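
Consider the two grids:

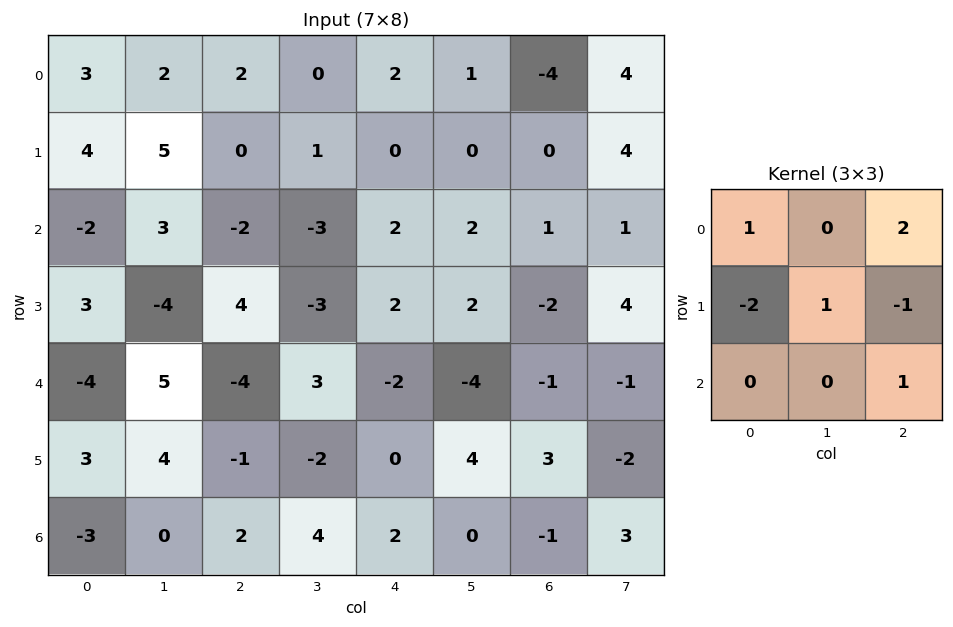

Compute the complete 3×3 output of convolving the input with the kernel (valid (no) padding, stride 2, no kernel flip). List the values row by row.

Output[0,0]: The receptive field on the input at this output position is [3 2 2 / 4 5 0 / -2 3 -2]. Elementwise product with the kernel and sum: 3·1 + 2·2 + 4·-2 + 5·1 + 0·-1 + -2·1.
Output[0,1]: The receptive field on the input at this output position is [2 0 2 / 0 1 0 / -2 -3 2]. Elementwise product with the kernel and sum: 2·1 + 2·2 + 0·-2 + 1·1 + 0·-1 + 2·1.

2 9 -5
-24 -13 3
-11 -6 -4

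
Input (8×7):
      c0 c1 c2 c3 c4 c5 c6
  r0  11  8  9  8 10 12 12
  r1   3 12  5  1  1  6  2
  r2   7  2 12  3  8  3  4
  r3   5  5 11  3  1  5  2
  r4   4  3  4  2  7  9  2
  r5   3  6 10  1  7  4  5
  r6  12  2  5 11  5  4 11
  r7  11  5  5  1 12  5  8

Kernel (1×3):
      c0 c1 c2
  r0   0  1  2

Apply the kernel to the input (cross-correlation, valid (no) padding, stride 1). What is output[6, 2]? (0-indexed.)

21

The receptive field on the input at this output position is [5 11 5]. Elementwise product with the kernel and sum: 11·1 + 5·2.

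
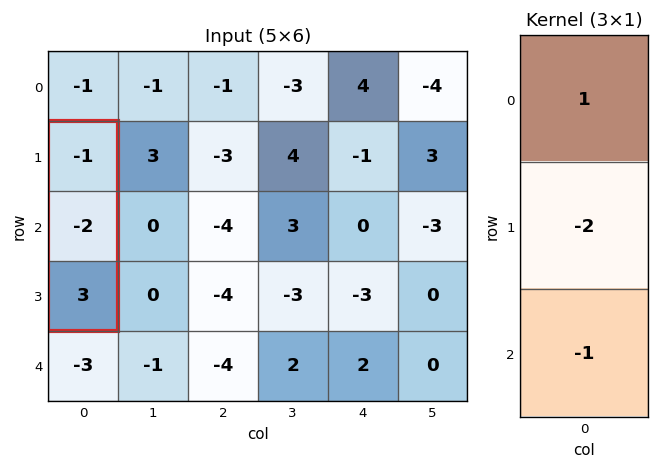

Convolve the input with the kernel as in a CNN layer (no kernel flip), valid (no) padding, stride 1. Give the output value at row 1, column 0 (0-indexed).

The receptive field on the input at this output position is [-1 / -2 / 3]. Elementwise product with the kernel and sum: -1·1 + -2·-2 + 3·-1.

0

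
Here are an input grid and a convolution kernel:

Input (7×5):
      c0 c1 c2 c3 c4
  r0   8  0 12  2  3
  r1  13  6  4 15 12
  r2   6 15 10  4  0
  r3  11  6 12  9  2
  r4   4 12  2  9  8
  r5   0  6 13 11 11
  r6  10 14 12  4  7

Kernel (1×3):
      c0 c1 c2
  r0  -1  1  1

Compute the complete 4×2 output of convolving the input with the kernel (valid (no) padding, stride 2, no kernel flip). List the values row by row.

Output[0,0]: The receptive field on the input at this output position is [8 0 12]. Elementwise product with the kernel and sum: 8·-1 + 0·1 + 12·1.
Output[0,1]: The receptive field on the input at this output position is [12 2 3]. Elementwise product with the kernel and sum: 12·-1 + 2·1 + 3·1.

4 -7
19 -6
10 15
16 -1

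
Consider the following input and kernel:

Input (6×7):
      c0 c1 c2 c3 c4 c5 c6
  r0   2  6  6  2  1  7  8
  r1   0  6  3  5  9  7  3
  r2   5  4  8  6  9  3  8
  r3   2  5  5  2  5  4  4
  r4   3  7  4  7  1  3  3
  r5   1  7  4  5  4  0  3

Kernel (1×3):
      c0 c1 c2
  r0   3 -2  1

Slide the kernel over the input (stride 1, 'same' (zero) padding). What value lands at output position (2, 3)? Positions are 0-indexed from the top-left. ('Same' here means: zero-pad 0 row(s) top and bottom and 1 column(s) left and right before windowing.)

The receptive field on the zero-padded input at this output position is [8 6 9]. Elementwise product with the kernel and sum: 8·3 + 6·-2 + 9·1.

21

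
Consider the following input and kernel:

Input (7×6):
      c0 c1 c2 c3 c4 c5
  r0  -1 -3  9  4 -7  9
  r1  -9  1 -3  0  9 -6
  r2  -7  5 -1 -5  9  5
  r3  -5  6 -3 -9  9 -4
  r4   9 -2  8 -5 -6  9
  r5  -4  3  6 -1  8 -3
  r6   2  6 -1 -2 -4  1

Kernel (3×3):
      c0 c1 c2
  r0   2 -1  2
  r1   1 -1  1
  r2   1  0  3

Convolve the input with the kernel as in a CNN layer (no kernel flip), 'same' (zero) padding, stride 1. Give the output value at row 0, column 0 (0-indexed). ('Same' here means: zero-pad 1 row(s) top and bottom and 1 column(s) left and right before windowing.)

1

The receptive field on the zero-padded input at this output position is [0 0 0 / 0 -1 -3 / 0 -9 1]. Elementwise product with the kernel and sum: 0·2 + 0·-1 + 0·2 + 0·1 + -1·-1 + -3·1 + 0·1 + 1·3.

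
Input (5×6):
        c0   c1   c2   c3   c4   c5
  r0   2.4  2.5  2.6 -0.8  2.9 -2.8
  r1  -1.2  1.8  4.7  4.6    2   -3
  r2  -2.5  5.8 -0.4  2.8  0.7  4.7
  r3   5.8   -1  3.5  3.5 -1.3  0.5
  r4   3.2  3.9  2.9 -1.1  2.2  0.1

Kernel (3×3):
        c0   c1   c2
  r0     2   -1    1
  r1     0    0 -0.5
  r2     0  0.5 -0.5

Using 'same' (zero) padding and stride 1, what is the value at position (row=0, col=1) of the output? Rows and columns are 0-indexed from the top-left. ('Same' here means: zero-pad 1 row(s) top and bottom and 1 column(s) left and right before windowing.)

The receptive field on the zero-padded input at this output position is [0 0 0 / 2.4 2.5 2.6 / -1.2 1.8 4.7]. Elementwise product with the kernel and sum: 0·2 + 0·-1 + 0·1 + 2.6·-0.5 + 1.8·0.5 + 4.7·-0.5.

-2.75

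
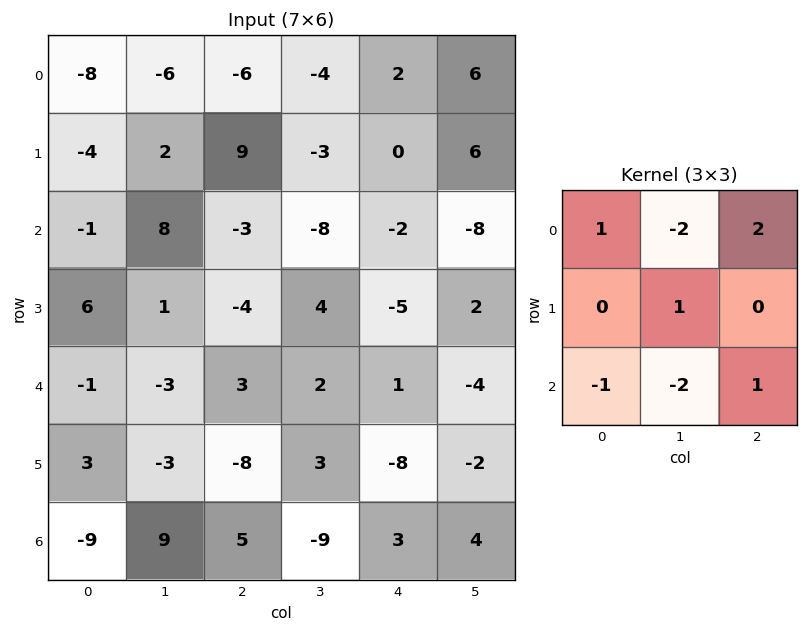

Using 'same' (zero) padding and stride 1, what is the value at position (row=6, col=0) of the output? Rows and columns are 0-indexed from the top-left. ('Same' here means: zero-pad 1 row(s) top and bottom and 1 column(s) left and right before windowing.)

The receptive field on the zero-padded input at this output position is [0 3 -3 / 0 -9 9 / 0 0 0]. Elementwise product with the kernel and sum: 0·1 + 3·-2 + -3·2 + -9·1 + 0·-1 + 0·-2 + 0·1.

-21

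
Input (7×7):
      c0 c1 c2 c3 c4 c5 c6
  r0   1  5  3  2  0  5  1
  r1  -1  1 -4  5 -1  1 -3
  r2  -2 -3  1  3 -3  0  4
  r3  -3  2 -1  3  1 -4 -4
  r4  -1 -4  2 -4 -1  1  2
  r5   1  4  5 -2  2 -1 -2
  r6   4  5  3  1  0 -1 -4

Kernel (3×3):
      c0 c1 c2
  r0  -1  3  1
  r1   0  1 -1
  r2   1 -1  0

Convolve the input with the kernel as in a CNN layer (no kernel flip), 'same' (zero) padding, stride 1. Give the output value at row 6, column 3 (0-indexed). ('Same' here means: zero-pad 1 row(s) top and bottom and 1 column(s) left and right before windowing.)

The receptive field on the zero-padded input at this output position is [5 -2 2 / 3 1 0 / 0 0 0]. Elementwise product with the kernel and sum: 5·-1 + -2·3 + 2·1 + 1·1 + 0·-1 + 0·1 + 0·-1.

-8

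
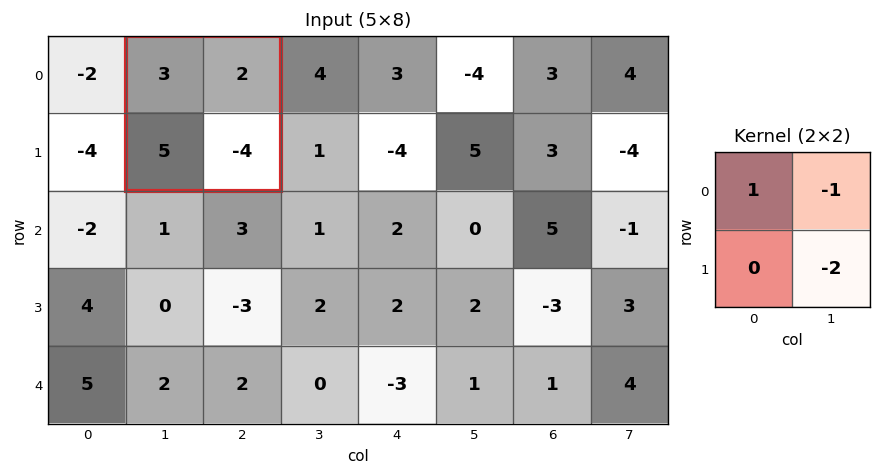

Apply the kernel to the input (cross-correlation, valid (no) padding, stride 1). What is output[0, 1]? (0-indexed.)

The receptive field on the input at this output position is [3 2 / 5 -4]. Elementwise product with the kernel and sum: 3·1 + 2·-1 + -4·-2.

9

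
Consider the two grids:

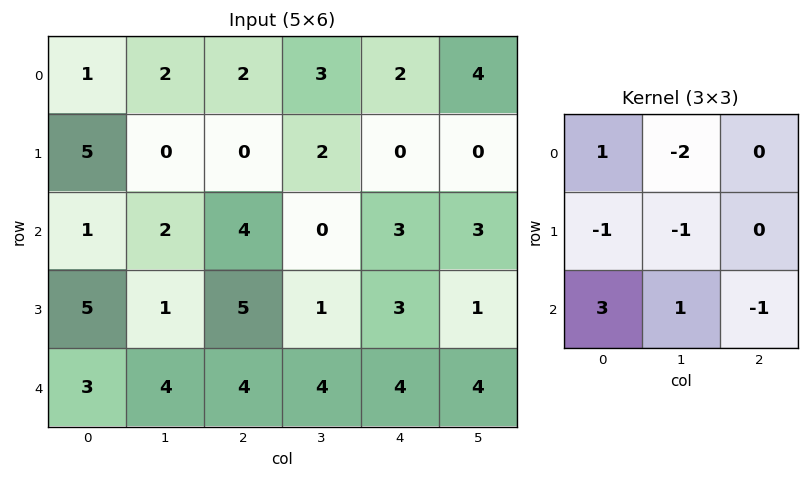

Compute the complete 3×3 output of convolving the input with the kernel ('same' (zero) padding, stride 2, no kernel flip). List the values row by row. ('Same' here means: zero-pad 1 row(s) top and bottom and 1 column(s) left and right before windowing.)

Output[0,0]: The receptive field on the zero-padded input at this output position is [0 0 0 / 0 1 2 / 0 5 0]. Elementwise product with the kernel and sum: 0·1 + 0·-2 + 0·-1 + 1·-1 + 0·3 + 5·1 + 0·-1.

4 -6 1
-7 1 4
-13 -17 -13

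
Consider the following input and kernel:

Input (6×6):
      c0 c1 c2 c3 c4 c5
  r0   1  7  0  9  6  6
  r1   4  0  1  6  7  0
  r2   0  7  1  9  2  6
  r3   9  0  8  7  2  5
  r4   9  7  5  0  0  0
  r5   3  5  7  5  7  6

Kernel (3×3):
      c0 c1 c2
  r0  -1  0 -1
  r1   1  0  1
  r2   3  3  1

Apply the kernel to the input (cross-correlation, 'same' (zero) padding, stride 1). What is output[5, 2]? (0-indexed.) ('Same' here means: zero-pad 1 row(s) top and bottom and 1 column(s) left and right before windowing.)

3

The receptive field on the zero-padded input at this output position is [7 5 0 / 5 7 5 / 0 0 0]. Elementwise product with the kernel and sum: 7·-1 + 0·-1 + 5·1 + 5·1 + 0·3 + 0·3 + 0·1.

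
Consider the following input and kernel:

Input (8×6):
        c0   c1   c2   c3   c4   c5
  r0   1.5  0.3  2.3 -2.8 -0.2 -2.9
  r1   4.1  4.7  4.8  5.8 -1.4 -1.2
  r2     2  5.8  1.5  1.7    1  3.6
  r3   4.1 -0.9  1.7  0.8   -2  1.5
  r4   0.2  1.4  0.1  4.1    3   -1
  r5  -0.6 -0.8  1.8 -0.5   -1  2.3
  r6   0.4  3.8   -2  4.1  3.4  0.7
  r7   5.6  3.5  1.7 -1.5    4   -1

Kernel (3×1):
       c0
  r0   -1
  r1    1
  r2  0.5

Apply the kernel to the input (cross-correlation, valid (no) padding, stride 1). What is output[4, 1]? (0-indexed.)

The receptive field on the input at this output position is [1.4 / -0.8 / 3.8]. Elementwise product with the kernel and sum: 1.4·-1 + -0.8·1 + 3.8·0.5.

-0.3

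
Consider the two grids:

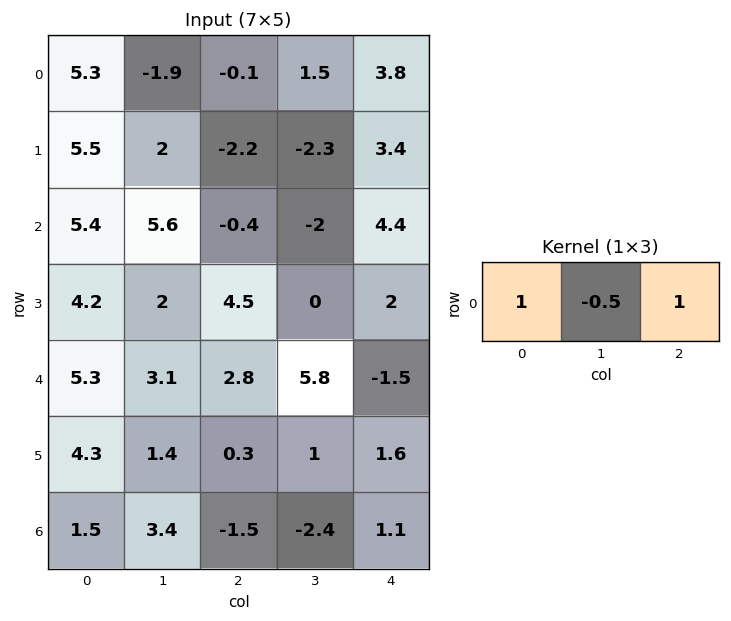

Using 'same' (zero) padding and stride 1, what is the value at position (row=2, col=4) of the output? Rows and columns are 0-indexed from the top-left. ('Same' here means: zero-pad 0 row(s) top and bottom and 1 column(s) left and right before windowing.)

-4.2

The receptive field on the zero-padded input at this output position is [-2 4.4 0]. Elementwise product with the kernel and sum: -2·1 + 4.4·-0.5 + 0·1.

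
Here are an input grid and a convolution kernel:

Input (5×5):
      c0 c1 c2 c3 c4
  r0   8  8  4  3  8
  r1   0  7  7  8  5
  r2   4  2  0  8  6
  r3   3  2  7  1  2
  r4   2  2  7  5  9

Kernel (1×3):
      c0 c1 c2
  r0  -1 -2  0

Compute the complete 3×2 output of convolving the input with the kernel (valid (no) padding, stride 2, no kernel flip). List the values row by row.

Output[0,0]: The receptive field on the input at this output position is [8 8 4]. Elementwise product with the kernel and sum: 8·-1 + 8·-2.

-24 -10
-8 -16
-6 -17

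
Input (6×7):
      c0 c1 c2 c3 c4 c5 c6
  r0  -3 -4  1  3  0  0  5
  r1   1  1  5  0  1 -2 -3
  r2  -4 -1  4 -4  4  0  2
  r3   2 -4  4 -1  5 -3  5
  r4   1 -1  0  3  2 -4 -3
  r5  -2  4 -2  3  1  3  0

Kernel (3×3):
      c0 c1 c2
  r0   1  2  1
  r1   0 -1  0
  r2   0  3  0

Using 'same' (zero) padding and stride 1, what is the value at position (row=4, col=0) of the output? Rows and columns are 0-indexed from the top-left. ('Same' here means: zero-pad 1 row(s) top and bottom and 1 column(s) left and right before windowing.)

-7

The receptive field on the zero-padded input at this output position is [0 2 -4 / 0 1 -1 / 0 -2 4]. Elementwise product with the kernel and sum: 0·1 + 2·2 + -4·1 + 1·-1 + -2·3.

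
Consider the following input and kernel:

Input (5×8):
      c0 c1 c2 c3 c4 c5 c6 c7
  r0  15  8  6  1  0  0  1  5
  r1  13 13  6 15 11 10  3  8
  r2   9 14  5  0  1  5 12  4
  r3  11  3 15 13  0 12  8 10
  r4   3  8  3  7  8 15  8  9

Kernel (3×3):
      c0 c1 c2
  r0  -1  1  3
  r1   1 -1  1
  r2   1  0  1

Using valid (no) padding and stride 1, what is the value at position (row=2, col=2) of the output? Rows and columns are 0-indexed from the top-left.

The receptive field on the input at this output position is [5 0 1 / 15 13 0 / 3 7 8]. Elementwise product with the kernel and sum: 5·-1 + 0·1 + 1·3 + 15·1 + 13·-1 + 0·1 + 3·1 + 8·1.

11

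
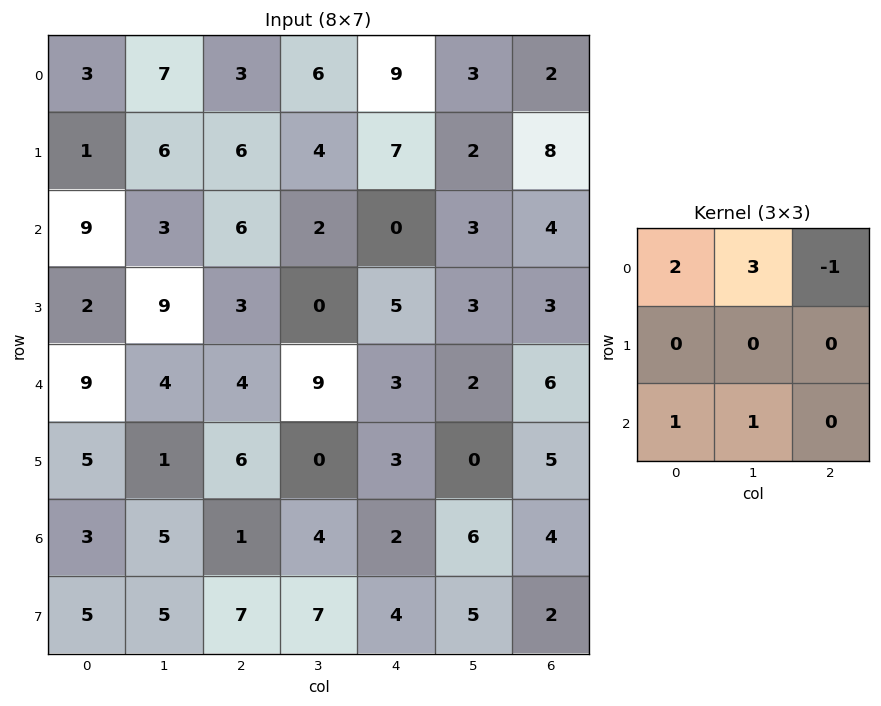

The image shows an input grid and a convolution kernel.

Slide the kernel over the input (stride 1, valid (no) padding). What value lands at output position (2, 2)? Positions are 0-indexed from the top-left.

31

The receptive field on the input at this output position is [6 2 0 / 3 0 5 / 4 9 3]. Elementwise product with the kernel and sum: 6·2 + 2·3 + 0·-1 + 4·1 + 9·1.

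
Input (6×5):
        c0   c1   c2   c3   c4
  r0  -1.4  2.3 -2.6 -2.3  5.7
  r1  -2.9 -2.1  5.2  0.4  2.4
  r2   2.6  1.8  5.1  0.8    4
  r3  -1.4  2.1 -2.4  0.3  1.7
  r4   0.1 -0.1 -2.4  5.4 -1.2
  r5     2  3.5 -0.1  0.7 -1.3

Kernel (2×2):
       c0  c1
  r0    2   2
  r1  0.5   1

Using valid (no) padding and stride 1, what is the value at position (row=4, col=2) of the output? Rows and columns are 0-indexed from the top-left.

6.65

The receptive field on the input at this output position is [-2.4 5.4 / -0.1 0.7]. Elementwise product with the kernel and sum: -2.4·2 + 5.4·2 + -0.1·0.5 + 0.7·1.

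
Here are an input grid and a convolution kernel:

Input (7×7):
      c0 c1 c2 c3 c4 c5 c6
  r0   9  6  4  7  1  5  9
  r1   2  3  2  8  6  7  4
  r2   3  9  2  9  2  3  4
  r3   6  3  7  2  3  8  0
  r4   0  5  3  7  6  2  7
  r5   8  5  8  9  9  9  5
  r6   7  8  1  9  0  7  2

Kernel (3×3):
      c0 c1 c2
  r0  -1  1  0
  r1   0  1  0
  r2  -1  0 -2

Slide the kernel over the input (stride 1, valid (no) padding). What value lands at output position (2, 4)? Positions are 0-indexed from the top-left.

-11

The receptive field on the input at this output position is [2 3 4 / 3 8 0 / 6 2 7]. Elementwise product with the kernel and sum: 2·-1 + 3·1 + 8·1 + 6·-1 + 7·-2.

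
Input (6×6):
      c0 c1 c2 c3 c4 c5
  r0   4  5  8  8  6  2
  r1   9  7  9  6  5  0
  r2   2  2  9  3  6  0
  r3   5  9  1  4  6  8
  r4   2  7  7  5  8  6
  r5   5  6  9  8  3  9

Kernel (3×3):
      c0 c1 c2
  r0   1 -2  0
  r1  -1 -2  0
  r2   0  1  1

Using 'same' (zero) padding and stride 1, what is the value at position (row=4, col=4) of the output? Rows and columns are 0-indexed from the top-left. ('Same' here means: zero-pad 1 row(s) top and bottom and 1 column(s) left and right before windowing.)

The receptive field on the zero-padded input at this output position is [4 6 8 / 5 8 6 / 8 3 9]. Elementwise product with the kernel and sum: 4·1 + 6·-2 + 5·-1 + 8·-2 + 3·1 + 9·1.

-17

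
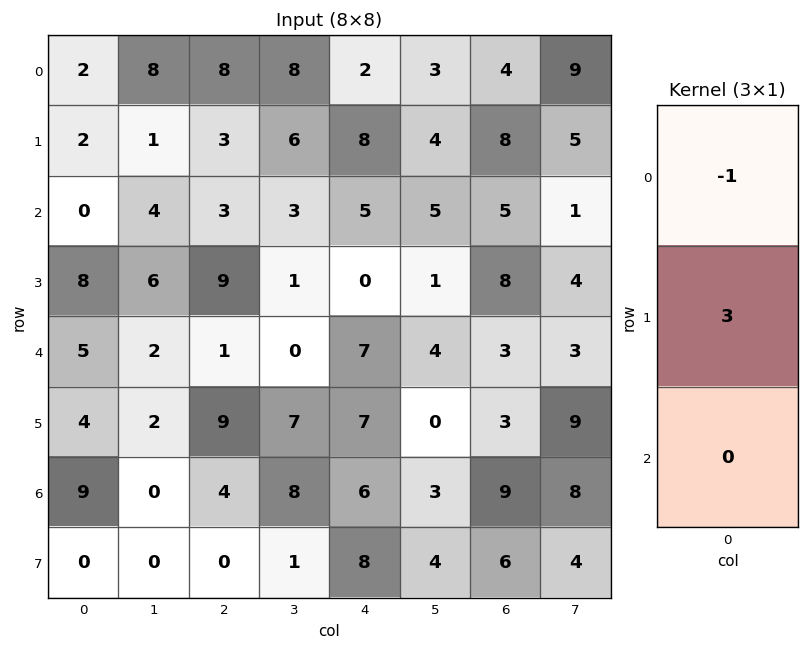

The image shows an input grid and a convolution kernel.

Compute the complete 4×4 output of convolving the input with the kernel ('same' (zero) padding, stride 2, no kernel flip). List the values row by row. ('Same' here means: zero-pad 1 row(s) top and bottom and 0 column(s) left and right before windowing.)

Output[0,0]: The receptive field on the zero-padded input at this output position is [0 / 2 / 2]. Elementwise product with the kernel and sum: 0·-1 + 2·3.
Output[0,1]: The receptive field on the zero-padded input at this output position is [0 / 8 / 3]. Elementwise product with the kernel and sum: 0·-1 + 8·3.

6 24 6 12
-2 6 7 7
7 -6 21 1
23 3 11 24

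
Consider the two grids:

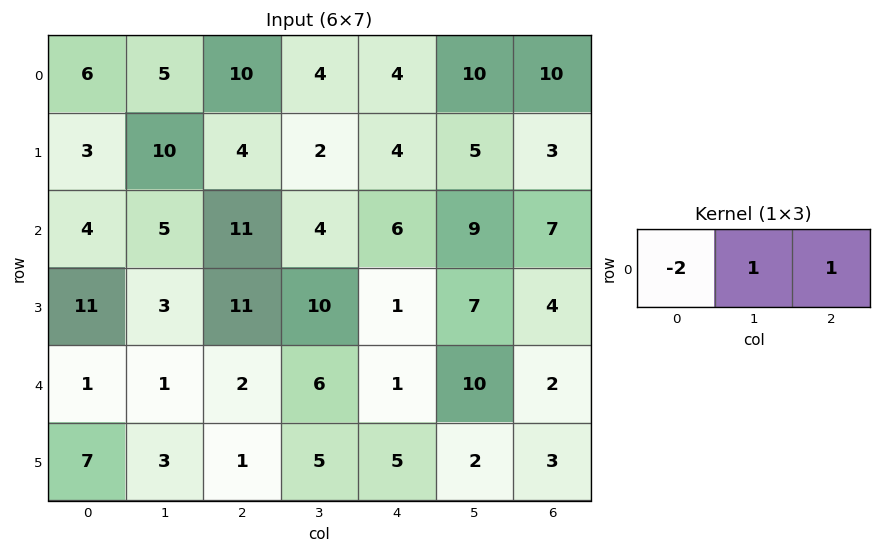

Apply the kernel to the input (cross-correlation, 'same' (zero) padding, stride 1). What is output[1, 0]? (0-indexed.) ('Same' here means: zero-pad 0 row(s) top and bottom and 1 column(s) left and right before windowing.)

The receptive field on the zero-padded input at this output position is [0 3 10]. Elementwise product with the kernel and sum: 0·-2 + 3·1 + 10·1.

13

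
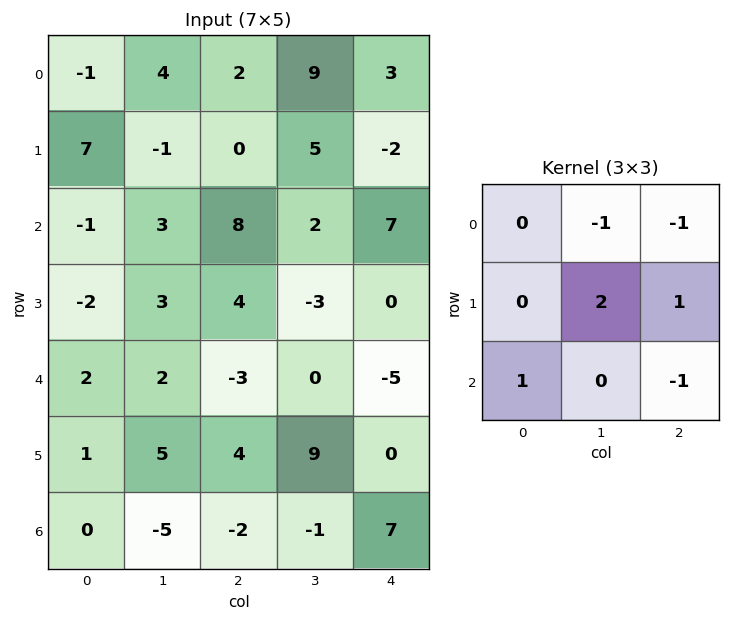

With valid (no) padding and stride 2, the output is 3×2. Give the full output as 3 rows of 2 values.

-17 -3
4 -13
17 14

Output[0,0]: The receptive field on the input at this output position is [-1 4 2 / 7 -1 0 / -1 3 8]. Elementwise product with the kernel and sum: 4·-1 + 2·-1 + -1·2 + 0·1 + -1·1 + 8·-1.
Output[0,1]: The receptive field on the input at this output position is [2 9 3 / 0 5 -2 / 8 2 7]. Elementwise product with the kernel and sum: 9·-1 + 3·-1 + 5·2 + -2·1 + 8·1 + 7·-1.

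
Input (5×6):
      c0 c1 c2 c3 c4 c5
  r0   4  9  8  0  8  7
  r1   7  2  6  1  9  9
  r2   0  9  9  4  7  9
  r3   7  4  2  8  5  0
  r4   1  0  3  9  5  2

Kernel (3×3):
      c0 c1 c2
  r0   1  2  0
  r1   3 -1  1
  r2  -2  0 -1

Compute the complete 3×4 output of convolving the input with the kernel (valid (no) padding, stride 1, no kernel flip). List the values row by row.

38 4 9 2
-5 20 29 17
32 36 9 17

Output[0,0]: The receptive field on the input at this output position is [4 9 8 / 7 2 6 / 0 9 9]. Elementwise product with the kernel and sum: 4·1 + 9·2 + 7·3 + 2·-1 + 6·1 + 0·-2 + 9·-1.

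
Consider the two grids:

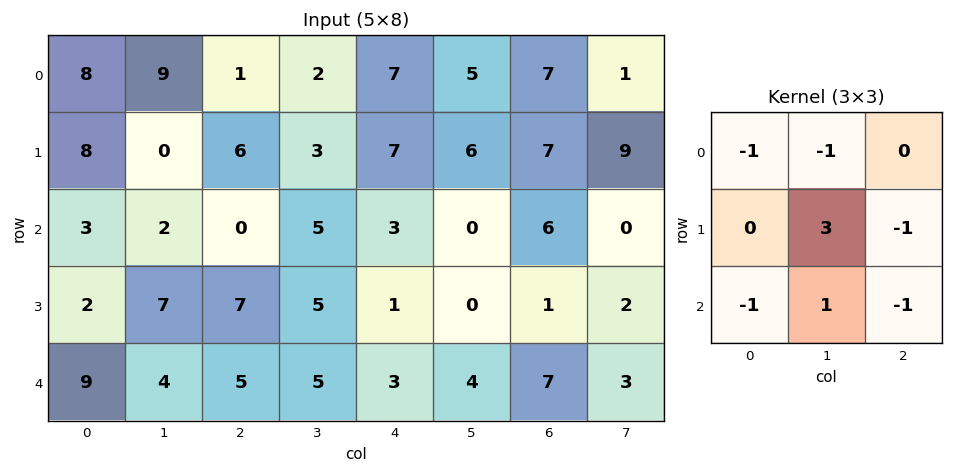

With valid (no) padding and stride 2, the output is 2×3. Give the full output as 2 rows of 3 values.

Output[0,0]: The receptive field on the input at this output position is [8 9 1 / 8 0 6 / 3 2 0]. Elementwise product with the kernel and sum: 8·-1 + 9·-1 + 0·3 + 6·-1 + 3·-1 + 2·1 + 0·-1.

-24 1 -10
-1 6 -10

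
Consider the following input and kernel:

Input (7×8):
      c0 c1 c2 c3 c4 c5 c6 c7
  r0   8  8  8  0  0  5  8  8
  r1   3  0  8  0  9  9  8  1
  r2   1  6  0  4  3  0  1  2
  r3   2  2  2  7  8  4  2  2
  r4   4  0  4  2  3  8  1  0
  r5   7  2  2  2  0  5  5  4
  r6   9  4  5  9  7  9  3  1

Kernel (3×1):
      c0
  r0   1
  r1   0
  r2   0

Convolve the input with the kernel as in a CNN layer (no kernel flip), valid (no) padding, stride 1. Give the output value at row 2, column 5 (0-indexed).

The receptive field on the input at this output position is [0 / 4 / 8]. Elementwise product with the kernel and sum: 0·1.

0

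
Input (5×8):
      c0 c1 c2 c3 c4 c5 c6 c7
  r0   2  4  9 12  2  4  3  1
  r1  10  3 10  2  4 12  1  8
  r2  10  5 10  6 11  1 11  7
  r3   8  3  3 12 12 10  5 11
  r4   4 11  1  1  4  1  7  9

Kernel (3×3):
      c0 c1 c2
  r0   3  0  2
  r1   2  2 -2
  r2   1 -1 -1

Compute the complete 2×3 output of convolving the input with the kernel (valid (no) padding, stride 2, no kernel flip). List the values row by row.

25 40 41
58 54 85

Output[0,0]: The receptive field on the input at this output position is [2 4 9 / 10 3 10 / 10 5 10]. Elementwise product with the kernel and sum: 2·3 + 9·2 + 10·2 + 3·2 + 10·-2 + 10·1 + 5·-1 + 10·-1.
Output[0,1]: The receptive field on the input at this output position is [9 12 2 / 10 2 4 / 10 6 11]. Elementwise product with the kernel and sum: 9·3 + 2·2 + 10·2 + 2·2 + 4·-2 + 10·1 + 6·-1 + 11·-1.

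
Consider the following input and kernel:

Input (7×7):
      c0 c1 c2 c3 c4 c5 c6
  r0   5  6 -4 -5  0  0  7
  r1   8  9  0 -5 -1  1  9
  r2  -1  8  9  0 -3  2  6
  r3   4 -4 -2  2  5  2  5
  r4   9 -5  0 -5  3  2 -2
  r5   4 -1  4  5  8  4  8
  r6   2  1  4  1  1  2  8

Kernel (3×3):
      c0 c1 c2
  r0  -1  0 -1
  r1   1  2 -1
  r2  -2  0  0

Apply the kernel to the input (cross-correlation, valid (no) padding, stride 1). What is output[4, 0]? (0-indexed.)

The receptive field on the input at this output position is [9 -5 0 / 4 -1 4 / 2 1 4]. Elementwise product with the kernel and sum: 9·-1 + 0·-1 + 4·1 + -1·2 + 4·-1 + 2·-2.

-15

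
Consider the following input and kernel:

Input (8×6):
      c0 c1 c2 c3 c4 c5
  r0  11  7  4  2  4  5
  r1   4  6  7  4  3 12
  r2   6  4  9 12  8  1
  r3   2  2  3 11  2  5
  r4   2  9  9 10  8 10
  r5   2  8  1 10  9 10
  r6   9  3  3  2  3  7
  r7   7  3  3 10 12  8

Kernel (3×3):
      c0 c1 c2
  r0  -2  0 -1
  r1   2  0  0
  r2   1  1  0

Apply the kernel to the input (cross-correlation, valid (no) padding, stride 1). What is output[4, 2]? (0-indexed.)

The receptive field on the input at this output position is [9 10 8 / 1 10 9 / 3 2 3]. Elementwise product with the kernel and sum: 9·-2 + 8·-1 + 1·2 + 3·1 + 2·1.

-19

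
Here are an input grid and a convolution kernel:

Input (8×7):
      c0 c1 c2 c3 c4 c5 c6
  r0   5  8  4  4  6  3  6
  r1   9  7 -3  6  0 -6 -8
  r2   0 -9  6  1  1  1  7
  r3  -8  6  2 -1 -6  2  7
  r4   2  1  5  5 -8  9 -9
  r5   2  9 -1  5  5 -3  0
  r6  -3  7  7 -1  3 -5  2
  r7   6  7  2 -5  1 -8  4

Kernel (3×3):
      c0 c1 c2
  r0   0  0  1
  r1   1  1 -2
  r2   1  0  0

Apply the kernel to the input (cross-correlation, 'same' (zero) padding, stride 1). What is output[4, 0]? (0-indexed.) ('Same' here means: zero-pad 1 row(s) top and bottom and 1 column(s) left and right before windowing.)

The receptive field on the zero-padded input at this output position is [0 -8 6 / 0 2 1 / 0 2 9]. Elementwise product with the kernel and sum: 6·1 + 0·1 + 2·1 + 1·-2 + 0·1.

6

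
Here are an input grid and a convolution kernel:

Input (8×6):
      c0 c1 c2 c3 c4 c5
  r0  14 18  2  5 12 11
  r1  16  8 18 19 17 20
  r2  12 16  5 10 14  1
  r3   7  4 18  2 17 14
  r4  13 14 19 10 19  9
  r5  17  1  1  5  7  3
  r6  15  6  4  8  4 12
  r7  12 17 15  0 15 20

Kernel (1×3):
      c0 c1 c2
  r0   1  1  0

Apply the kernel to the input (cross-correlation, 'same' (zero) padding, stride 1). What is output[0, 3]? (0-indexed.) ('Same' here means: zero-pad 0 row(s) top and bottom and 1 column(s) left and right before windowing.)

The receptive field on the zero-padded input at this output position is [2 5 12]. Elementwise product with the kernel and sum: 2·1 + 5·1.

7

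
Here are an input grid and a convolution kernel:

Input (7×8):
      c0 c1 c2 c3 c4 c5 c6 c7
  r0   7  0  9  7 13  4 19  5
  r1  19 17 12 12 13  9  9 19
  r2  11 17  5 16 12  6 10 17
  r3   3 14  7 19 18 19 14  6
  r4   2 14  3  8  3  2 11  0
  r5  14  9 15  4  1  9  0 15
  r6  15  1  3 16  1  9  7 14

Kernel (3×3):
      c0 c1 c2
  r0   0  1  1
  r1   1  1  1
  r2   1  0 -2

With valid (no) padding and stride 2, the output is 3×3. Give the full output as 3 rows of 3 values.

58 38 46
42 69 48
64 32 10

Output[0,0]: The receptive field on the input at this output position is [7 0 9 / 19 17 12 / 11 17 5]. Elementwise product with the kernel and sum: 0·1 + 9·1 + 19·1 + 17·1 + 12·1 + 11·1 + 5·-2.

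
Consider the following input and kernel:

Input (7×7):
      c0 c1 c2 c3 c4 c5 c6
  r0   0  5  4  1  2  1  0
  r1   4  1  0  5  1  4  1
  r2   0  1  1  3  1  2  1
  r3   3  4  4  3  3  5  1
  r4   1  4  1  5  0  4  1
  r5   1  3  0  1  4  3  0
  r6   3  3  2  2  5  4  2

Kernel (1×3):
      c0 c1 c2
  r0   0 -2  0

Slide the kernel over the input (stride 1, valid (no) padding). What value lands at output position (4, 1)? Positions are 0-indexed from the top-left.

-2

The receptive field on the input at this output position is [4 1 5]. Elementwise product with the kernel and sum: 1·-2.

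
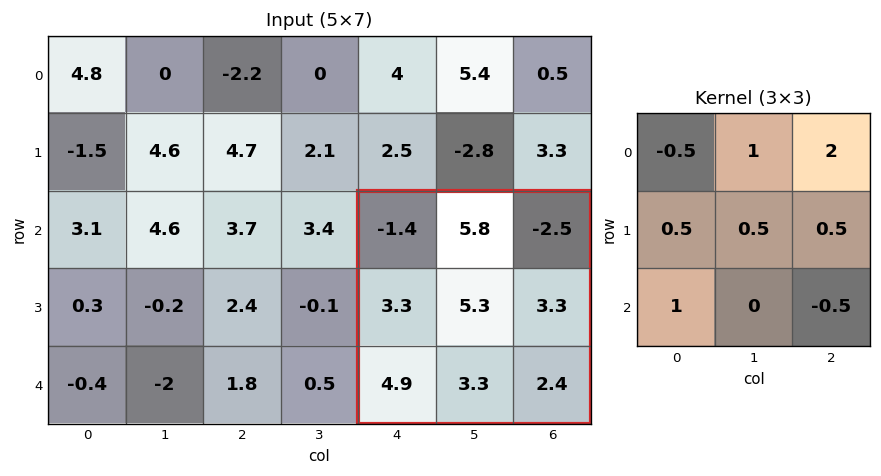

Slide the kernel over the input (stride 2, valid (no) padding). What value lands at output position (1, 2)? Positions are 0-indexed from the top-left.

11.15

The receptive field on the input at this output position is [-1.4 5.8 -2.5 / 3.3 5.3 3.3 / 4.9 3.3 2.4]. Elementwise product with the kernel and sum: -1.4·-0.5 + 5.8·1 + -2.5·2 + 3.3·0.5 + 5.3·0.5 + 3.3·0.5 + 4.9·1 + 2.4·-0.5.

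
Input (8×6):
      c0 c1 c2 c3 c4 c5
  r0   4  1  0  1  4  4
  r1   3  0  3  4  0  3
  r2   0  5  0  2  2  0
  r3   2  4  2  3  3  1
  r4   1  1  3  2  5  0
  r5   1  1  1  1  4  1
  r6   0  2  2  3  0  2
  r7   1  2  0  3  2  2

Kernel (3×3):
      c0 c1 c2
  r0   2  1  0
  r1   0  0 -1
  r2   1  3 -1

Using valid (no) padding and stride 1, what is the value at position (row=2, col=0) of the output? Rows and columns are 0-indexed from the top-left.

4

The receptive field on the input at this output position is [0 5 0 / 2 4 2 / 1 1 3]. Elementwise product with the kernel and sum: 0·2 + 5·1 + 2·-1 + 1·1 + 1·3 + 3·-1.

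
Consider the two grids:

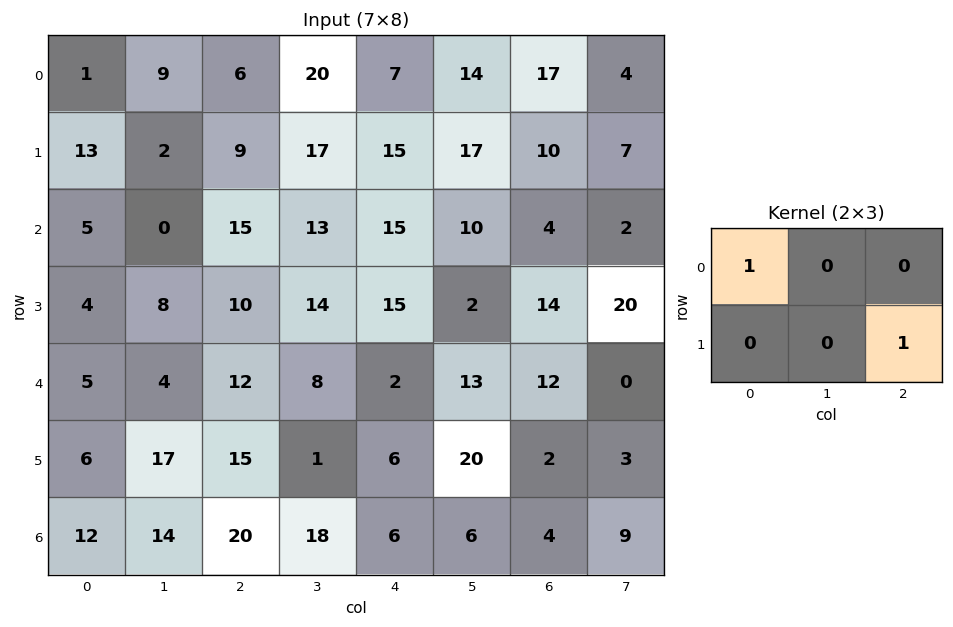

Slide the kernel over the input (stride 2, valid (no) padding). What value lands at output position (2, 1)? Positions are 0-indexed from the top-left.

The receptive field on the input at this output position is [12 8 2 / 15 1 6]. Elementwise product with the kernel and sum: 12·1 + 6·1.

18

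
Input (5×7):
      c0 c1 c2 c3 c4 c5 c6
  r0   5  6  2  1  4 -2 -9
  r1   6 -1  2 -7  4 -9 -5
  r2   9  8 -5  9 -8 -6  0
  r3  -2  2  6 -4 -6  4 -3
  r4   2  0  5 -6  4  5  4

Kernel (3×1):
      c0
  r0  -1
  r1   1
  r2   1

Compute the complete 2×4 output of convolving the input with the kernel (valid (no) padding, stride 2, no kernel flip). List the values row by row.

Output[0,0]: The receptive field on the input at this output position is [5 / 6 / 9]. Elementwise product with the kernel and sum: 5·-1 + 6·1 + 9·1.

10 -5 -8 4
-9 16 6 1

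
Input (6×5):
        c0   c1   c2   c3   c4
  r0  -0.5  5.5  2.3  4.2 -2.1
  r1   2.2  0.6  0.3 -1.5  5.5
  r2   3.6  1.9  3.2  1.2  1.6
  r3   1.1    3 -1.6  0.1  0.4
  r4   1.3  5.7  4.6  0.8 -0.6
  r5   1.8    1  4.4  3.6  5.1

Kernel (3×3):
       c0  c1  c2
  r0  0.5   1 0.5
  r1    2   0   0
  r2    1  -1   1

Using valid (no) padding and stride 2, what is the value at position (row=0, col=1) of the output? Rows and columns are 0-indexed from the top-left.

8.5

The receptive field on the input at this output position is [2.3 4.2 -2.1 / 0.3 -1.5 5.5 / 3.2 1.2 1.6]. Elementwise product with the kernel and sum: 2.3·0.5 + 4.2·1 + -2.1·0.5 + 0.3·2 + 3.2·1 + 1.2·-1 + 1.6·1.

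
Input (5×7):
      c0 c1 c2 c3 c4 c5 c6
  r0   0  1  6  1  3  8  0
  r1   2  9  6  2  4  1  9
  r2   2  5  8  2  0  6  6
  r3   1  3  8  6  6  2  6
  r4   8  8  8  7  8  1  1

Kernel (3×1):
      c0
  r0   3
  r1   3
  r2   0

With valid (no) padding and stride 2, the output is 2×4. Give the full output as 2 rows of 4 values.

6 36 21 27
9 48 18 36

Output[0,0]: The receptive field on the input at this output position is [0 / 2 / 2]. Elementwise product with the kernel and sum: 0·3 + 2·3.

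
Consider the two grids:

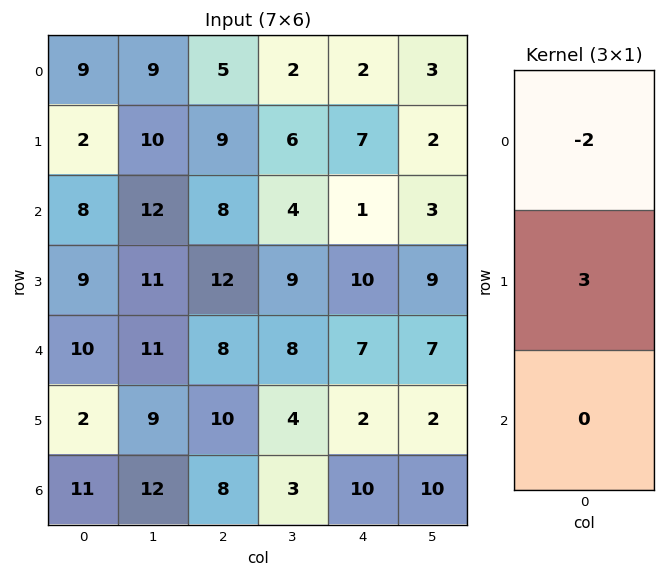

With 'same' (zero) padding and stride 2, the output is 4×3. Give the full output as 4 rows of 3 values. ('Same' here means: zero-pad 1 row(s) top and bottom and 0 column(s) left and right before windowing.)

27 15 6
20 6 -11
12 0 1
29 4 26

Output[0,0]: The receptive field on the zero-padded input at this output position is [0 / 9 / 2]. Elementwise product with the kernel and sum: 0·-2 + 9·3.
Output[0,1]: The receptive field on the zero-padded input at this output position is [0 / 5 / 9]. Elementwise product with the kernel and sum: 0·-2 + 5·3.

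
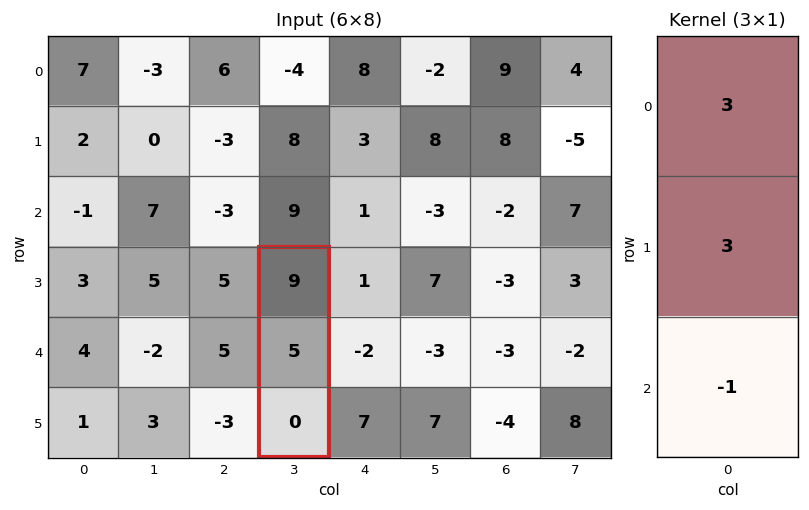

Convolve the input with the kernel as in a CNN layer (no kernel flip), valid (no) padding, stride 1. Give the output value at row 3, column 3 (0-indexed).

The receptive field on the input at this output position is [9 / 5 / 0]. Elementwise product with the kernel and sum: 9·3 + 5·3 + 0·-1.

42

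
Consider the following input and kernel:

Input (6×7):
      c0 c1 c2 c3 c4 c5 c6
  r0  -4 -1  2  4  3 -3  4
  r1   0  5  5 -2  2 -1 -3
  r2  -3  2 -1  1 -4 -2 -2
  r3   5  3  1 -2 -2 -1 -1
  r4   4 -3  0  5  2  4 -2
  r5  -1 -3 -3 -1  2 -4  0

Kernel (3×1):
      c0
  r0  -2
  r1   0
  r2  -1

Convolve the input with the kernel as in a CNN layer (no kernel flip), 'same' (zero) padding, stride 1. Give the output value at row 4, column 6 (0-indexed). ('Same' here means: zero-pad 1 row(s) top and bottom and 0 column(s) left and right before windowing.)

2

The receptive field on the zero-padded input at this output position is [-1 / -2 / 0]. Elementwise product with the kernel and sum: -1·-2 + 0·-1.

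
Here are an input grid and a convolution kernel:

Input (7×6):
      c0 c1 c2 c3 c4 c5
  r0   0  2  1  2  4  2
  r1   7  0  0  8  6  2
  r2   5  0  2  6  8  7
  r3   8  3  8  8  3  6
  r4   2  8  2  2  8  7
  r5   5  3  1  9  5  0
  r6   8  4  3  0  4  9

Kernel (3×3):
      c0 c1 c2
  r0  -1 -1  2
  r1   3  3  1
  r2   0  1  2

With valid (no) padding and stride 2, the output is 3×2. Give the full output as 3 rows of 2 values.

25 57
52 77
29 55

Output[0,0]: The receptive field on the input at this output position is [0 2 1 / 7 0 0 / 5 0 2]. Elementwise product with the kernel and sum: 0·-1 + 2·-1 + 1·2 + 7·3 + 0·3 + 0·1 + 0·1 + 2·2.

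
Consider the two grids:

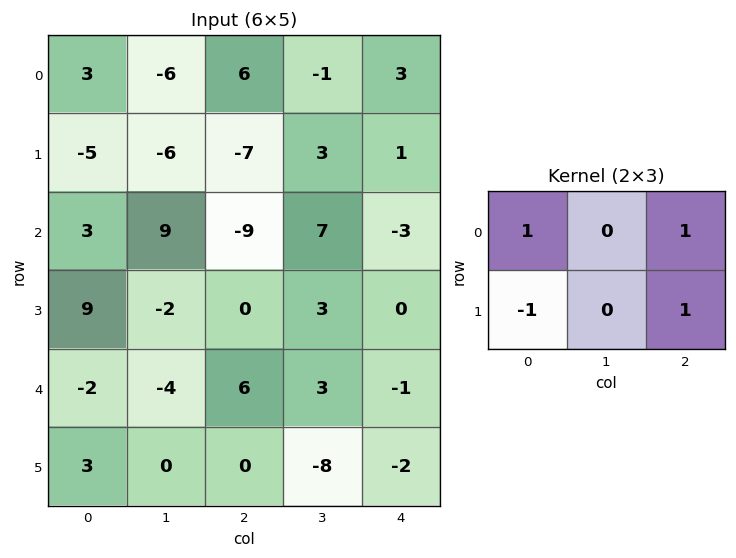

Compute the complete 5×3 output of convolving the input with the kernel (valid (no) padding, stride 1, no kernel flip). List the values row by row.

7 2 17
-24 -5 0
-15 21 -12
17 8 -7
1 -9 3

Output[0,0]: The receptive field on the input at this output position is [3 -6 6 / -5 -6 -7]. Elementwise product with the kernel and sum: 3·1 + 6·1 + -5·-1 + -7·1.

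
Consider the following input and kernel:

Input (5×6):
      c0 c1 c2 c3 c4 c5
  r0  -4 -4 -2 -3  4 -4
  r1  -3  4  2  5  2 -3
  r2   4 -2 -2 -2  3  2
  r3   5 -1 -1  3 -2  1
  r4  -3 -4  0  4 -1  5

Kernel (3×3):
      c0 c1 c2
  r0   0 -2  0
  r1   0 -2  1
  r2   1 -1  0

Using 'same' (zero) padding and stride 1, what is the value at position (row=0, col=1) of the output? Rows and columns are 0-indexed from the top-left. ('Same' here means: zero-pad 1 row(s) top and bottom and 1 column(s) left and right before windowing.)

-1

The receptive field on the zero-padded input at this output position is [0 0 0 / -4 -4 -2 / -3 4 2]. Elementwise product with the kernel and sum: 0·-2 + -4·-2 + -2·1 + -3·1 + 4·-1.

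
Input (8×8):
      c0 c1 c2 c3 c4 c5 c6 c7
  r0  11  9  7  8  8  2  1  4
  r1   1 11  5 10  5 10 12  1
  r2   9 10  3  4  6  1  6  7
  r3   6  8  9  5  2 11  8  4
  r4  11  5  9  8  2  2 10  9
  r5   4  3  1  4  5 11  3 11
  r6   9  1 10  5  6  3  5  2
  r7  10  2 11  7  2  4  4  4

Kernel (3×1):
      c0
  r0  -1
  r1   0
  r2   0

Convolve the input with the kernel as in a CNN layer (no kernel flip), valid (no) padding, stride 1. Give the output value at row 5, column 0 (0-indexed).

-4

The receptive field on the input at this output position is [4 / 9 / 10]. Elementwise product with the kernel and sum: 4·-1.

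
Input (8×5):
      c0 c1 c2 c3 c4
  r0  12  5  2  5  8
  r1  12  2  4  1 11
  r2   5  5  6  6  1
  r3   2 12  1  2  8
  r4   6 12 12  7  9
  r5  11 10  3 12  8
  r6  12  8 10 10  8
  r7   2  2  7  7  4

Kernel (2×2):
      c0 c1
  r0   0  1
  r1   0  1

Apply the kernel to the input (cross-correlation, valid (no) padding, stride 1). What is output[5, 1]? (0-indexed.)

The receptive field on the input at this output position is [10 3 / 8 10]. Elementwise product with the kernel and sum: 3·1 + 10·1.

13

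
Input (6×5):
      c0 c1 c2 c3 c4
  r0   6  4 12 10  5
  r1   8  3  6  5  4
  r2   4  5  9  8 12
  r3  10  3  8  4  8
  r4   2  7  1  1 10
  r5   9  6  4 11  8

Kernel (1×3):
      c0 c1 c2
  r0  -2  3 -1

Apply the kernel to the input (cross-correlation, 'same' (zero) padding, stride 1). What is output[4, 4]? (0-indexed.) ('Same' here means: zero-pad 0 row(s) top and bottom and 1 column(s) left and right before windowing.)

28

The receptive field on the zero-padded input at this output position is [1 10 0]. Elementwise product with the kernel and sum: 1·-2 + 10·3 + 0·-1.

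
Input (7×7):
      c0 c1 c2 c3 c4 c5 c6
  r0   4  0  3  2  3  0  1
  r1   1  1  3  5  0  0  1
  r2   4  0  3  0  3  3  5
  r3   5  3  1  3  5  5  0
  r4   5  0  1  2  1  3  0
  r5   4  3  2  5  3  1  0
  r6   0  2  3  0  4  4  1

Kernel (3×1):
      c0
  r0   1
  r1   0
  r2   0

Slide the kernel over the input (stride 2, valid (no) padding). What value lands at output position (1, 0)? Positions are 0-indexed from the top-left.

4

The receptive field on the input at this output position is [4 / 5 / 5]. Elementwise product with the kernel and sum: 4·1.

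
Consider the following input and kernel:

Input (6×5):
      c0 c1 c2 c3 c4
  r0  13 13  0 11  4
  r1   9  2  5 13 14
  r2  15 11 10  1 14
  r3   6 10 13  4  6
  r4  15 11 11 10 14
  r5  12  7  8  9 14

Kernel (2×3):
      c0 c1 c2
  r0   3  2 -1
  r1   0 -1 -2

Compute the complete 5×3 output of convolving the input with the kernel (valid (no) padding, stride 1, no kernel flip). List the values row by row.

53 -3 -23
-5 -9 -2
21 31 2
-8 21 3
33 19 2

Output[0,0]: The receptive field on the input at this output position is [13 13 0 / 9 2 5]. Elementwise product with the kernel and sum: 13·3 + 13·2 + 0·-1 + 2·-1 + 5·-2.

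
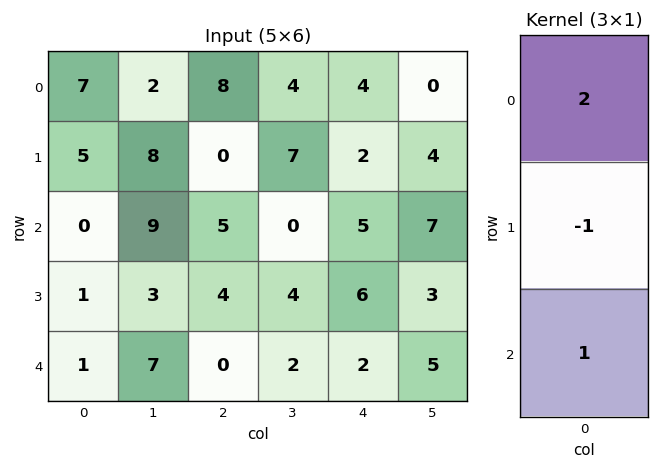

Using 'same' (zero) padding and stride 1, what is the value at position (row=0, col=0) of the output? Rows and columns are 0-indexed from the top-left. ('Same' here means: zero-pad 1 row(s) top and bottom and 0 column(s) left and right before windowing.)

-2

The receptive field on the zero-padded input at this output position is [0 / 7 / 5]. Elementwise product with the kernel and sum: 0·2 + 7·-1 + 5·1.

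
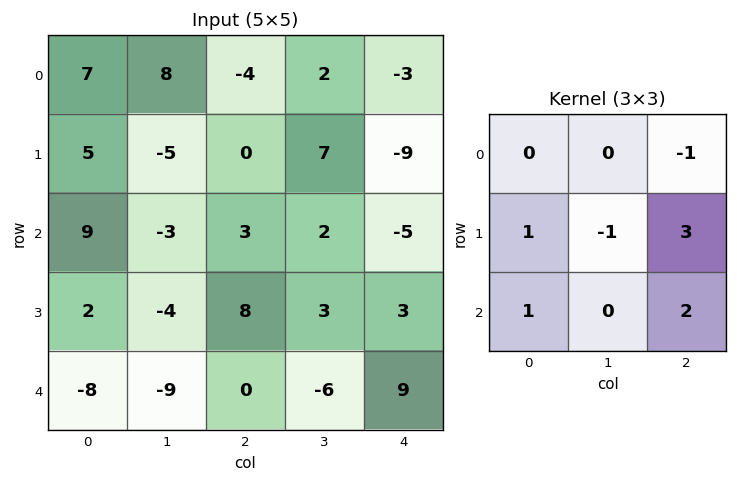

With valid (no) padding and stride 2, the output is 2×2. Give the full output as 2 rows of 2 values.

Output[0,0]: The receptive field on the input at this output position is [7 8 -4 / 5 -5 0 / 9 -3 3]. Elementwise product with the kernel and sum: -4·-1 + 5·1 + -5·-1 + 0·3 + 9·1 + 3·2.

29 -38
19 37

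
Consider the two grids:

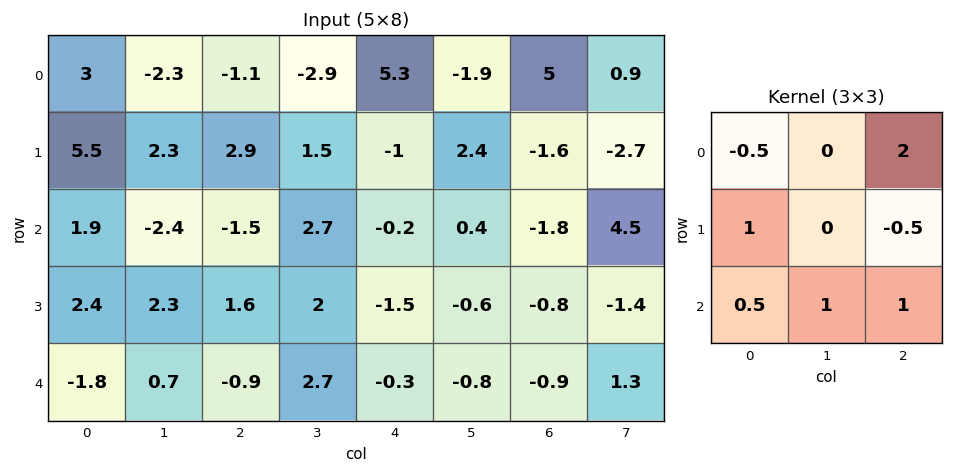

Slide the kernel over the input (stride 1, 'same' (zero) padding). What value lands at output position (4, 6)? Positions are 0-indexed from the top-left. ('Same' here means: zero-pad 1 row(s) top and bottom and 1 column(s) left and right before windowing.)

-3.95

The receptive field on the zero-padded input at this output position is [-0.6 -0.8 -1.4 / -0.8 -0.9 1.3 / 0 0 0]. Elementwise product with the kernel and sum: -0.6·-0.5 + -1.4·2 + -0.8·1 + 1.3·-0.5 + 0·0.5 + 0·1 + 0·1.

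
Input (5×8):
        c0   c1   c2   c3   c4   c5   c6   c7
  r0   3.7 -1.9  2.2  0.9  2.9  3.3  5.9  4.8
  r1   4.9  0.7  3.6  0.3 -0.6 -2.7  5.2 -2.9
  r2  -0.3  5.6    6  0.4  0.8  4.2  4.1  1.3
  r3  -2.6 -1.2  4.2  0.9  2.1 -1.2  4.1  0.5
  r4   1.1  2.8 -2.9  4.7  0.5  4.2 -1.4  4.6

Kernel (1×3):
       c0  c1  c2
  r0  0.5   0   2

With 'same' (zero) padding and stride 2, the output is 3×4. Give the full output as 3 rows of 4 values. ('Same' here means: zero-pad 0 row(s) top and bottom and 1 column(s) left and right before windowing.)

Output[0,0]: The receptive field on the zero-padded input at this output position is [0 3.7 -1.9]. Elementwise product with the kernel and sum: 0·0.5 + -1.9·2.
Output[0,1]: The receptive field on the zero-padded input at this output position is [-1.9 2.2 0.9]. Elementwise product with the kernel and sum: -1.9·0.5 + 0.9·2.

-3.8 0.85 7.05 11.25
11.2 3.6 8.6 4.7
5.6 10.8 10.75 11.3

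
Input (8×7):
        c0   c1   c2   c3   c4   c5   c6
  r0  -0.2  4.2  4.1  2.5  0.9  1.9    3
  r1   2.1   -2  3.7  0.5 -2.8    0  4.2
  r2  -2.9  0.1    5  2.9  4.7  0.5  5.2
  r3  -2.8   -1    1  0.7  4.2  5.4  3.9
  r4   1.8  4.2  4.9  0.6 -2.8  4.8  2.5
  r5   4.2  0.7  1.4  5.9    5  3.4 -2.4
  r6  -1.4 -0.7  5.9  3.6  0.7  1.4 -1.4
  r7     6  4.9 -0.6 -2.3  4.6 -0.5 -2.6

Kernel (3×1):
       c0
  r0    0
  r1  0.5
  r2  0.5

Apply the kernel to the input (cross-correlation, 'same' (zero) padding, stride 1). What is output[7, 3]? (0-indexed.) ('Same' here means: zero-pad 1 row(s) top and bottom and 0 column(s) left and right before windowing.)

-1.15

The receptive field on the zero-padded input at this output position is [3.6 / -2.3 / 0]. Elementwise product with the kernel and sum: -2.3·0.5 + 0·0.5.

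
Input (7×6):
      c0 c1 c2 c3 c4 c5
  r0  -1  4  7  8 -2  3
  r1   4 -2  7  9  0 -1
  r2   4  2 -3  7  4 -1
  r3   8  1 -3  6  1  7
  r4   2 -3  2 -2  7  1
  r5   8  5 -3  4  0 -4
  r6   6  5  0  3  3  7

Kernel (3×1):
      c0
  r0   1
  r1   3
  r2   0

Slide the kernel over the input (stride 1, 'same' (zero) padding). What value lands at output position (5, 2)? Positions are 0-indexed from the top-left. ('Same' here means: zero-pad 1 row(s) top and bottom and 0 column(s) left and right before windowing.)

-7

The receptive field on the zero-padded input at this output position is [2 / -3 / 0]. Elementwise product with the kernel and sum: 2·1 + -3·3.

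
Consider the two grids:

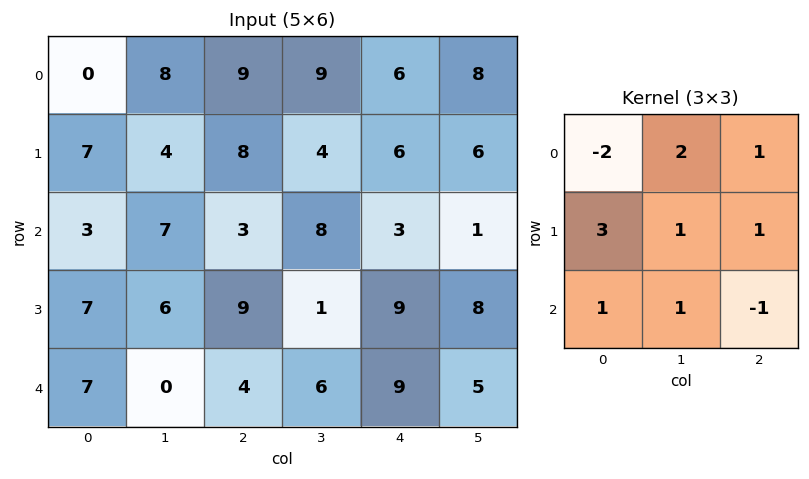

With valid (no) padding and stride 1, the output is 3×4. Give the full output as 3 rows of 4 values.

65 37 48 36
25 58 19 40
50 26 51 21

Output[0,0]: The receptive field on the input at this output position is [0 8 9 / 7 4 8 / 3 7 3]. Elementwise product with the kernel and sum: 0·-2 + 8·2 + 9·1 + 7·3 + 4·1 + 8·1 + 3·1 + 7·1 + 3·-1.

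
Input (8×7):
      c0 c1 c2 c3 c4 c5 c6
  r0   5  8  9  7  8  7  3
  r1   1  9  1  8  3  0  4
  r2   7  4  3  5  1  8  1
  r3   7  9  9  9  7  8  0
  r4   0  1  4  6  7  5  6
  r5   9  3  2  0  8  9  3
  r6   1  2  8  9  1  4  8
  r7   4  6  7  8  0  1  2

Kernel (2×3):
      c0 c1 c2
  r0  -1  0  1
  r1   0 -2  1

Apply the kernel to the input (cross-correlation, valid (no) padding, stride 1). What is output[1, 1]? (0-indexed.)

The receptive field on the input at this output position is [9 1 8 / 4 3 5]. Elementwise product with the kernel and sum: 9·-1 + 8·1 + 3·-2 + 5·1.

-2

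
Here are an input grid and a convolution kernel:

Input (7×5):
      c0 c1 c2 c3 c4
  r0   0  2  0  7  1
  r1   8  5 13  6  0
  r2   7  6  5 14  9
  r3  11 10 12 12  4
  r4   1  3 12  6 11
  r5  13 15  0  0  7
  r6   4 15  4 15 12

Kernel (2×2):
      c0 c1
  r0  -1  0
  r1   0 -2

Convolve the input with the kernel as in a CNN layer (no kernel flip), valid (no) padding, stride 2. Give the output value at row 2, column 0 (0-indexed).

-31

The receptive field on the input at this output position is [1 3 / 13 15]. Elementwise product with the kernel and sum: 1·-1 + 15·-2.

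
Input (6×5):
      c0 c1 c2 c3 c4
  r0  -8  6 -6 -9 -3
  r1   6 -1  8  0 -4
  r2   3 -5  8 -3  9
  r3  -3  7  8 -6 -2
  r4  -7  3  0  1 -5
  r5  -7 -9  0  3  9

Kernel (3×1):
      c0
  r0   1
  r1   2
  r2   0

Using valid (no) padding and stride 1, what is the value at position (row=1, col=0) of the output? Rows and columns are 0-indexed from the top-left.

The receptive field on the input at this output position is [6 / 3 / -3]. Elementwise product with the kernel and sum: 6·1 + 3·2.

12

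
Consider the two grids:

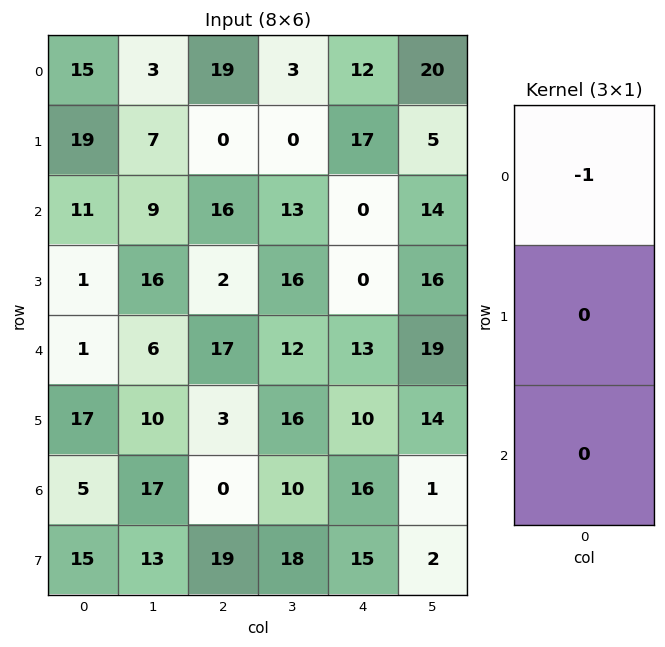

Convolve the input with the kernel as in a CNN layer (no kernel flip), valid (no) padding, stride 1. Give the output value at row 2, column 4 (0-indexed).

The receptive field on the input at this output position is [0 / 0 / 13]. Elementwise product with the kernel and sum: 0·-1.

0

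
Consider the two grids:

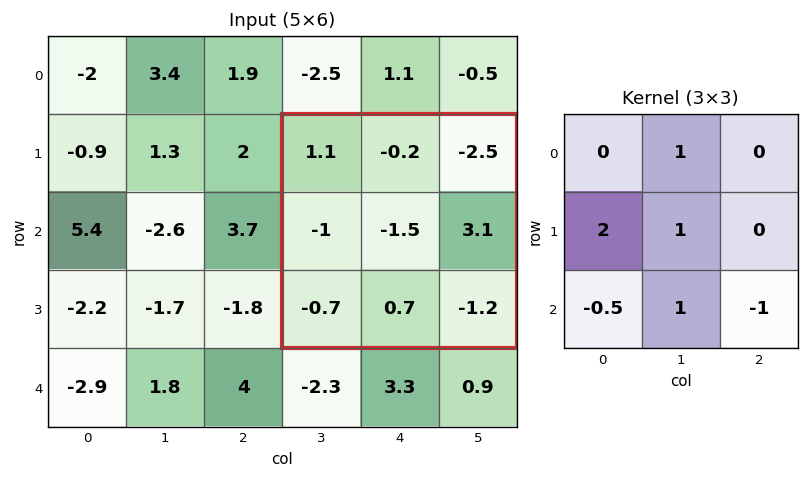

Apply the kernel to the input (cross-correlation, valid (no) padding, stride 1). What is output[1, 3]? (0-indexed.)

The receptive field on the input at this output position is [1.1 -0.2 -2.5 / -1 -1.5 3.1 / -0.7 0.7 -1.2]. Elementwise product with the kernel and sum: -0.2·1 + -1·2 + -1.5·1 + -0.7·-0.5 + 0.7·1 + -1.2·-1.

-1.45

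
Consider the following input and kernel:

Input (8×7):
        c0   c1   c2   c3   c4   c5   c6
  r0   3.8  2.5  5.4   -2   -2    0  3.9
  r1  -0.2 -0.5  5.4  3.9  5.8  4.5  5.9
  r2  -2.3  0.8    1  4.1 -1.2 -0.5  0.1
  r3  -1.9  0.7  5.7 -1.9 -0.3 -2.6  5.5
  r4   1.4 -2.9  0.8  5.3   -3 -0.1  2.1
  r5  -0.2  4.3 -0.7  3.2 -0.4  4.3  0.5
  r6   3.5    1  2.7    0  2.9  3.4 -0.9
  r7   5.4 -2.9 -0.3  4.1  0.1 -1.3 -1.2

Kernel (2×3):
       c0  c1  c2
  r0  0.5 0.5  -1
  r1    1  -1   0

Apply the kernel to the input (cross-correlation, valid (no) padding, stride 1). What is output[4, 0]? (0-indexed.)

-6.05

The receptive field on the input at this output position is [1.4 -2.9 0.8 / -0.2 4.3 -0.7]. Elementwise product with the kernel and sum: 1.4·0.5 + -2.9·0.5 + 0.8·-1 + -0.2·1 + 4.3·-1.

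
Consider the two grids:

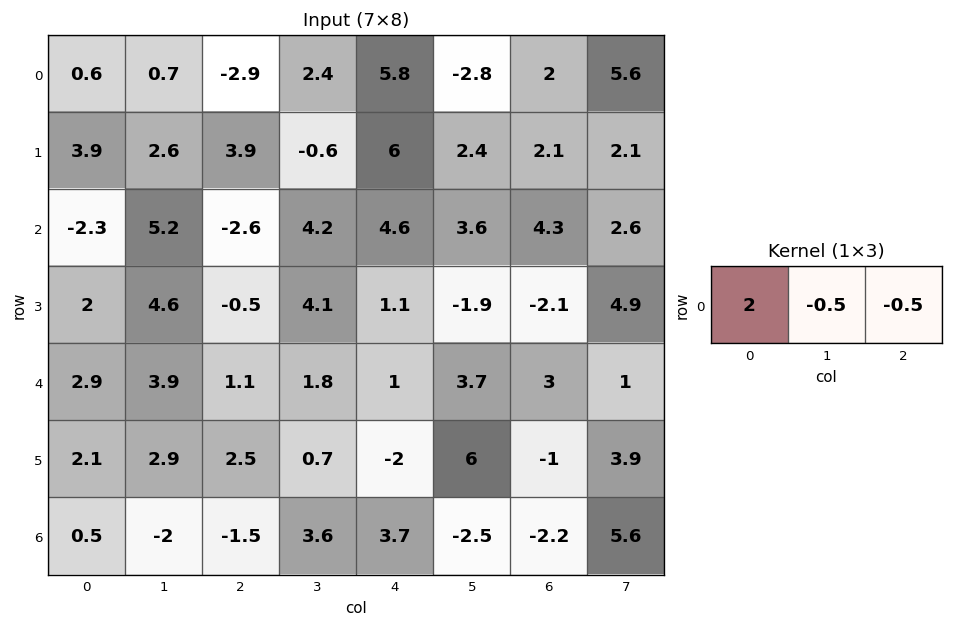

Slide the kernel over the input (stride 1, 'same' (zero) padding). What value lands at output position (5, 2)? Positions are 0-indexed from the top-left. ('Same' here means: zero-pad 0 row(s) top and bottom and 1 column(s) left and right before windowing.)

4.2

The receptive field on the zero-padded input at this output position is [2.9 2.5 0.7]. Elementwise product with the kernel and sum: 2.9·2 + 2.5·-0.5 + 0.7·-0.5.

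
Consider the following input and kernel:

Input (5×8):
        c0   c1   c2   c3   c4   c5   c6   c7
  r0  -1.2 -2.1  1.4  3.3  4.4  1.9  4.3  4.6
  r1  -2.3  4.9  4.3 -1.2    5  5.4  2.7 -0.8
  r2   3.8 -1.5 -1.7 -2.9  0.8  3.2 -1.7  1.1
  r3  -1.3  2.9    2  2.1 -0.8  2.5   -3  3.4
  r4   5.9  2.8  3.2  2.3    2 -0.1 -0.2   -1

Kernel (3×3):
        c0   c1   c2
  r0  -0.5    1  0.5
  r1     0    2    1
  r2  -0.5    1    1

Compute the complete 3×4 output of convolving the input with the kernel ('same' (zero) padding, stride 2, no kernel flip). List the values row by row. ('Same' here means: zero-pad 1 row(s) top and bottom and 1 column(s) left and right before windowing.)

Output[0,0]: The receptive field on the zero-padded input at this output position is [0 0 0 / 0 -1.2 -2.1 / 0 -2.3 4.9]. Elementwise product with the kernel and sum: 0·-0.5 + 0·1 + 0·0.5 + -1.2·2 + -2.1·1 + 0·-0.5 + -2.3·1 + 4.9·1.
Output[0,1]: The receptive field on the zero-padded input at this output position is [0 0 0 / -2.1 1.4 3.3 / 4.9 4.3 -1.2]. Elementwise product with the kernel and sum: 0·-0.5 + 0·1 + 0·0.5 + 1.4·2 + 3.3·1 + 4.9·-0.5 + 4.3·1 + -1.2·1.

-1.9 6.75 21.7 12.4
7.85 -2.4 13.75 -3.55
14.75 10.3 3.3 -3.95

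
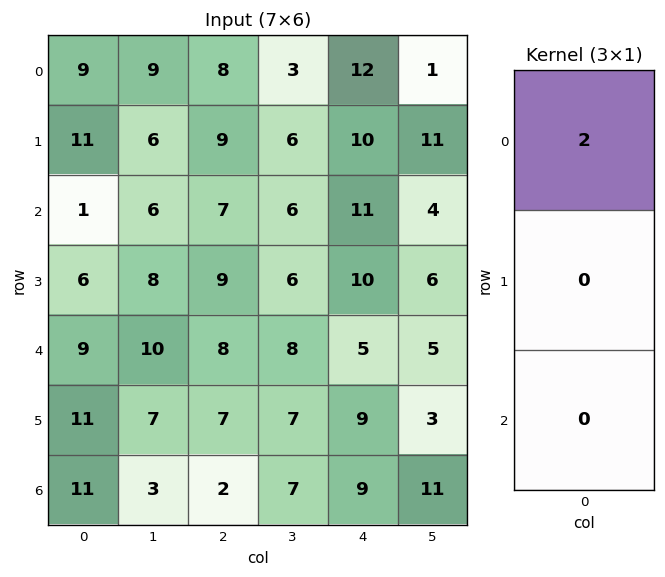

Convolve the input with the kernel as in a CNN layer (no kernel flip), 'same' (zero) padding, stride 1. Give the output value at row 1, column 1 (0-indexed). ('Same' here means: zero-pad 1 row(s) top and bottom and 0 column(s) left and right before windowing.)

The receptive field on the zero-padded input at this output position is [9 / 6 / 6]. Elementwise product with the kernel and sum: 9·2.

18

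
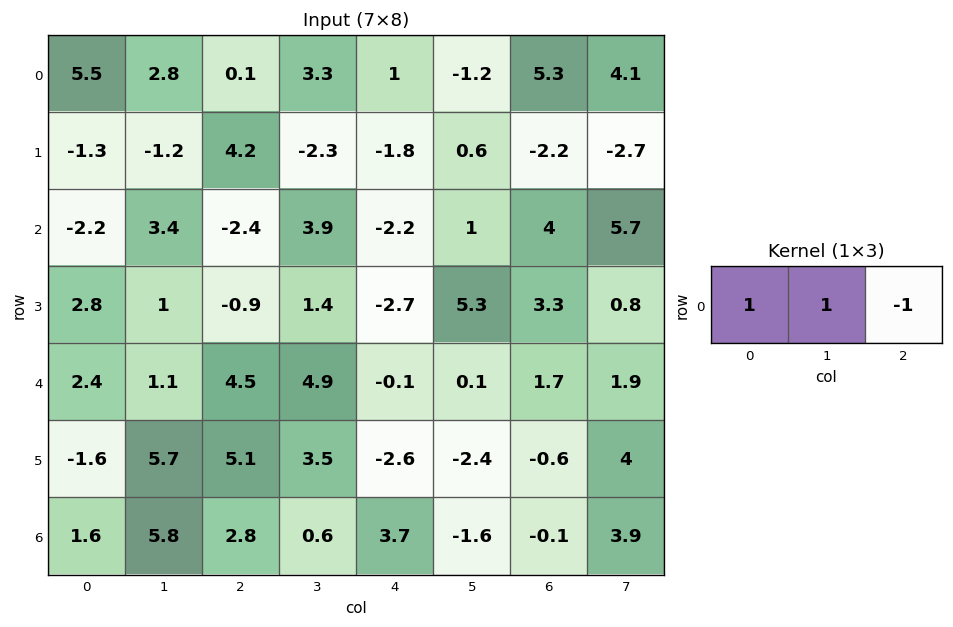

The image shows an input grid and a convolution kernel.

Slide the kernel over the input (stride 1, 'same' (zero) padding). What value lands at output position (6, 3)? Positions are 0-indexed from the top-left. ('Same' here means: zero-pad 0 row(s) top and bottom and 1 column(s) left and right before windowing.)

The receptive field on the zero-padded input at this output position is [2.8 0.6 3.7]. Elementwise product with the kernel and sum: 2.8·1 + 0.6·1 + 3.7·-1.

-0.3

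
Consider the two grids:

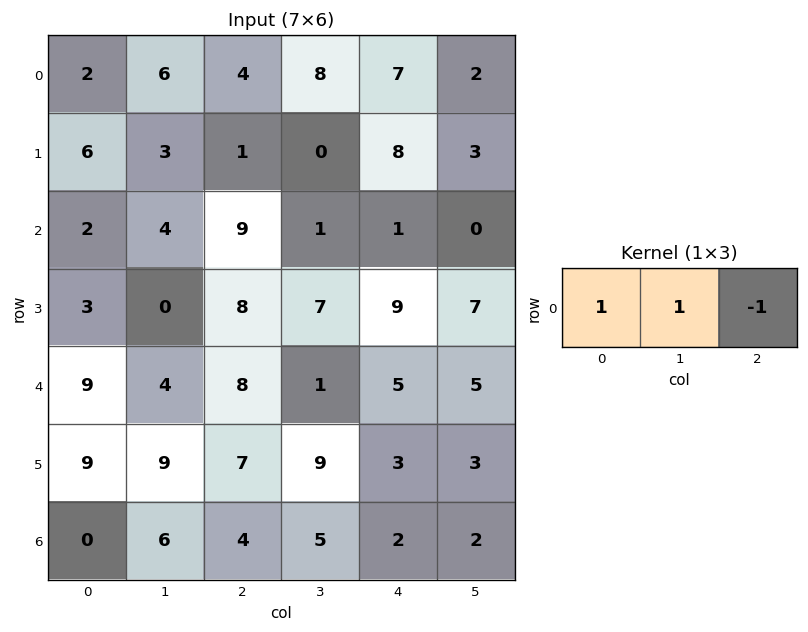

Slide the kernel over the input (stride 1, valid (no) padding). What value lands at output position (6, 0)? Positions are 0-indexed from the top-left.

The receptive field on the input at this output position is [0 6 4]. Elementwise product with the kernel and sum: 0·1 + 6·1 + 4·-1.

2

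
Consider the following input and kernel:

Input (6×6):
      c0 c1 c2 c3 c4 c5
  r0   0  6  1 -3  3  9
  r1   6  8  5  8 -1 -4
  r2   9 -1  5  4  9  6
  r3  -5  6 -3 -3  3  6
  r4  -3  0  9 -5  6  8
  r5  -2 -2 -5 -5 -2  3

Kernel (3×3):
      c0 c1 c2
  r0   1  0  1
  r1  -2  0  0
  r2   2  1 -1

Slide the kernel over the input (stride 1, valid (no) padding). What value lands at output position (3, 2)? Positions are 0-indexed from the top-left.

The receptive field on the input at this output position is [-3 -3 3 / 9 -5 6 / -5 -5 -2]. Elementwise product with the kernel and sum: -3·1 + 3·1 + 9·-2 + -5·2 + -5·1 + -2·-1.

-31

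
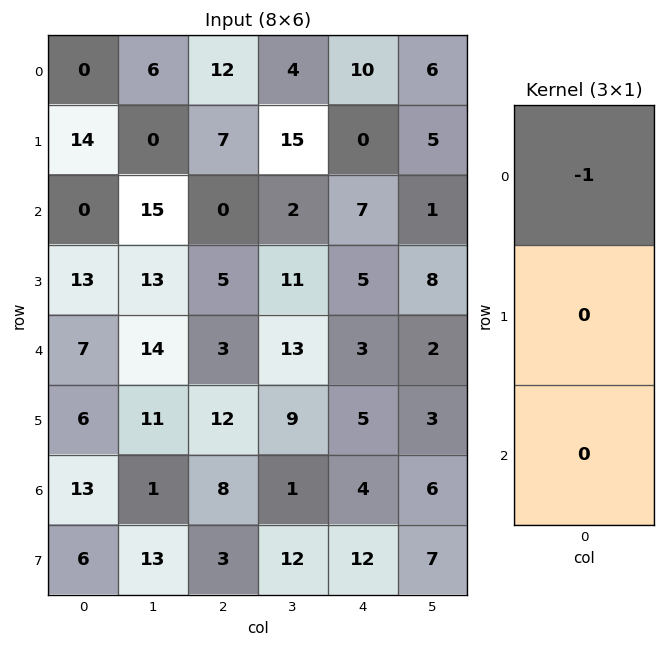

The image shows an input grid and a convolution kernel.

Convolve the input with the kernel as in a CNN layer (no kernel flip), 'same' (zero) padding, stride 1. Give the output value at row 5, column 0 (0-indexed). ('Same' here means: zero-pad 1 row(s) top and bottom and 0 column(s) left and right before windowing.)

The receptive field on the zero-padded input at this output position is [7 / 6 / 13]. Elementwise product with the kernel and sum: 7·-1.

-7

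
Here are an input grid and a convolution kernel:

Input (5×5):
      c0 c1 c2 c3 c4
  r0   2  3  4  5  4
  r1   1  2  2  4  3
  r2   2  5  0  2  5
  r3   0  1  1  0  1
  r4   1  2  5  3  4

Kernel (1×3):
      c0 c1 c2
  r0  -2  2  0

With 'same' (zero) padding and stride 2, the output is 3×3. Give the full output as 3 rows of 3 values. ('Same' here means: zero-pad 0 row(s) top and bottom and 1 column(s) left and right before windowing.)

4 2 -2
4 -10 6
2 6 2

Output[0,0]: The receptive field on the zero-padded input at this output position is [0 2 3]. Elementwise product with the kernel and sum: 0·-2 + 2·2.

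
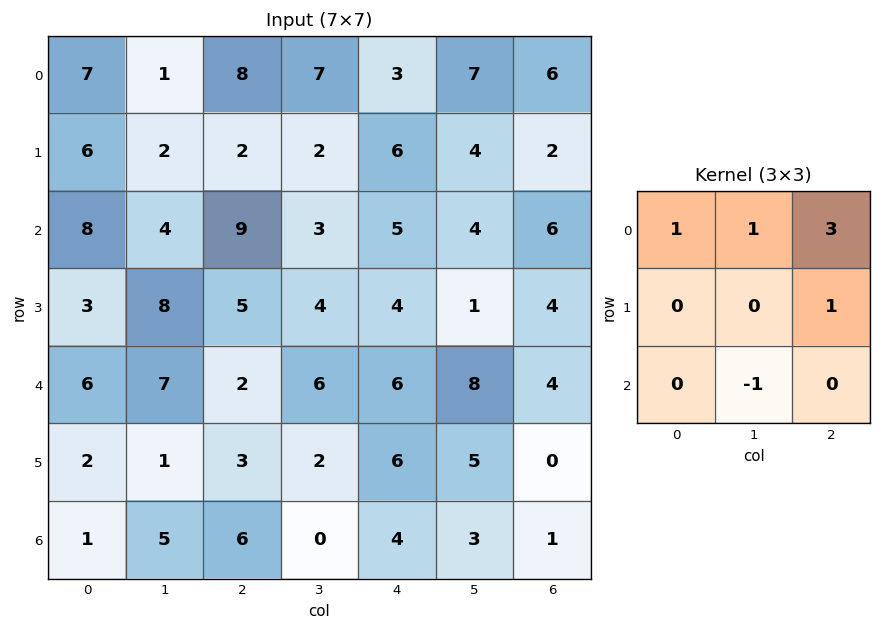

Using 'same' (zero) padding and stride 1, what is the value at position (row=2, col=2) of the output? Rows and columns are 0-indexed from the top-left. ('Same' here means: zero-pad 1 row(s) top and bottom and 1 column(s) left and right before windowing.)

8

The receptive field on the zero-padded input at this output position is [2 2 2 / 4 9 3 / 8 5 4]. Elementwise product with the kernel and sum: 2·1 + 2·1 + 2·3 + 3·1 + 5·-1.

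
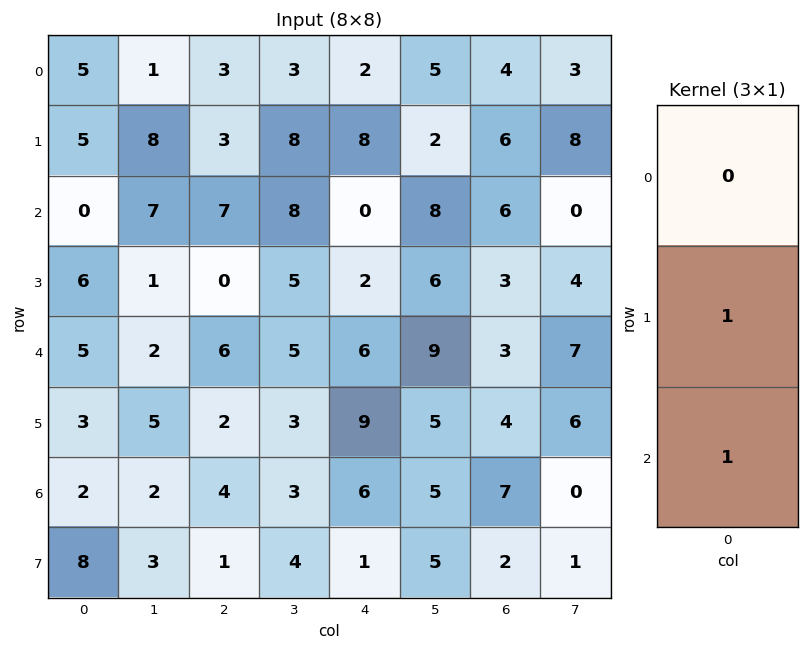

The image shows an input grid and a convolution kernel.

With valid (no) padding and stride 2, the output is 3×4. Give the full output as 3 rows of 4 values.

5 10 8 12
11 6 8 6
5 6 15 11

Output[0,0]: The receptive field on the input at this output position is [5 / 5 / 0]. Elementwise product with the kernel and sum: 5·1 + 0·1.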